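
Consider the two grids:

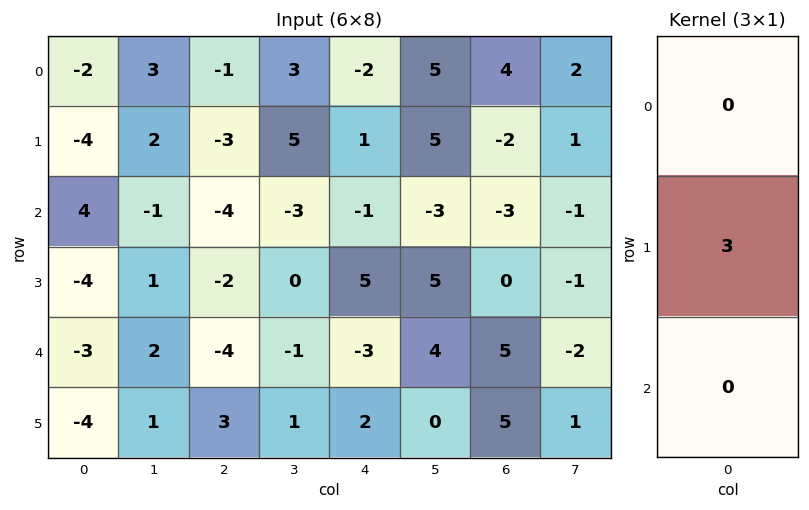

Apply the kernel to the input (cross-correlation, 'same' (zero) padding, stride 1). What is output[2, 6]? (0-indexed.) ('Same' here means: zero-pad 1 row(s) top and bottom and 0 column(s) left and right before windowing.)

The receptive field on the zero-padded input at this output position is [-2 / -3 / 0]. Elementwise product with the kernel and sum: -3·3.

-9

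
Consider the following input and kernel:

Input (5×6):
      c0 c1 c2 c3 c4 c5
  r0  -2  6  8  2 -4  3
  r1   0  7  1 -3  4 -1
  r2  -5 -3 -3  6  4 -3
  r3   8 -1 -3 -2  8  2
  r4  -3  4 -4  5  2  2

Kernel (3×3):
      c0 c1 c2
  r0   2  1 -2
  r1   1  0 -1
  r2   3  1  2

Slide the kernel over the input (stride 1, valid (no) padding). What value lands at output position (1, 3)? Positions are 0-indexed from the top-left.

The receptive field on the input at this output position is [-3 4 -1 / 6 4 -3 / -2 8 2]. Elementwise product with the kernel and sum: -3·2 + 4·1 + -1·-2 + 6·1 + -3·-1 + -2·3 + 8·1 + 2·2.

15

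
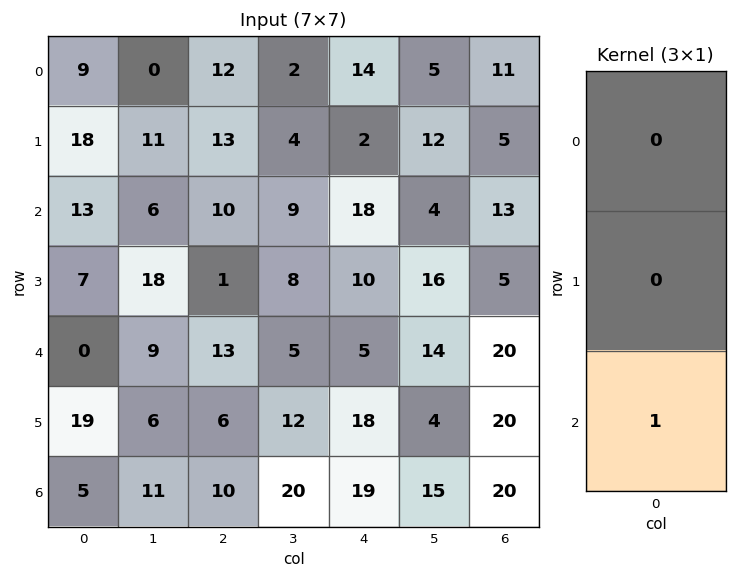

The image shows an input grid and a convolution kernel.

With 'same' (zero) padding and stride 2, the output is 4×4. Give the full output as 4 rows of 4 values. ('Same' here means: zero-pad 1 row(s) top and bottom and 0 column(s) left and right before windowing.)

18 13 2 5
7 1 10 5
19 6 18 20
0 0 0 0

Output[0,0]: The receptive field on the zero-padded input at this output position is [0 / 9 / 18]. Elementwise product with the kernel and sum: 18·1.
Output[0,1]: The receptive field on the zero-padded input at this output position is [0 / 12 / 13]. Elementwise product with the kernel and sum: 13·1.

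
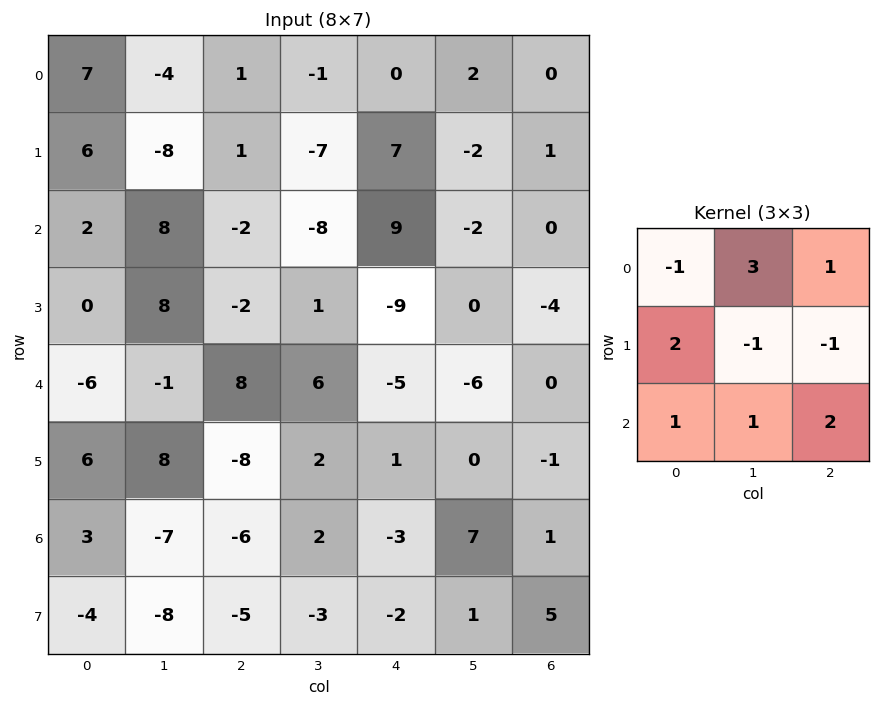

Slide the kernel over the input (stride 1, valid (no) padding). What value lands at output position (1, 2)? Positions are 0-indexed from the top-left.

-39

The receptive field on the input at this output position is [1 -7 7 / -2 -8 9 / -2 1 -9]. Elementwise product with the kernel and sum: 1·-1 + -7·3 + 7·1 + -2·2 + -8·-1 + 9·-1 + -2·1 + 1·1 + -9·2.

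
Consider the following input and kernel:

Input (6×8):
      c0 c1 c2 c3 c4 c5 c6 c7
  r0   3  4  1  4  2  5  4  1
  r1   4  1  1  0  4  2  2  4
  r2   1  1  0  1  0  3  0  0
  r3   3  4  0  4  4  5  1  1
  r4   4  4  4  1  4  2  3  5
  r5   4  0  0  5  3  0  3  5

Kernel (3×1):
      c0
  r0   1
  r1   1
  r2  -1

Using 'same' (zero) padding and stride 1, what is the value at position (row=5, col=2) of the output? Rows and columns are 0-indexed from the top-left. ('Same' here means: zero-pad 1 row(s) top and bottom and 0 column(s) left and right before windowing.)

4

The receptive field on the zero-padded input at this output position is [4 / 0 / 0]. Elementwise product with the kernel and sum: 4·1 + 0·1 + 0·-1.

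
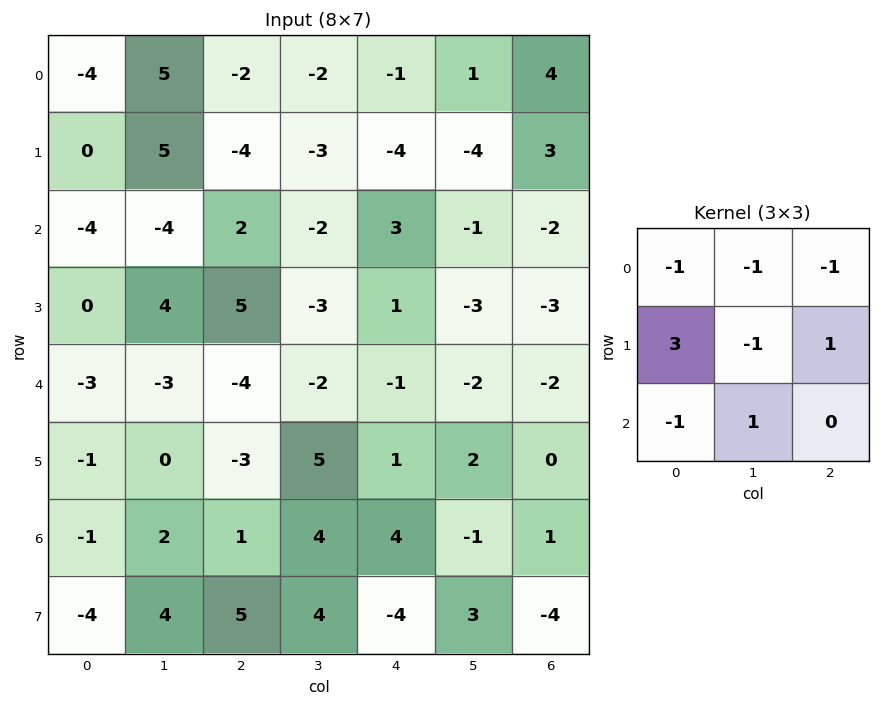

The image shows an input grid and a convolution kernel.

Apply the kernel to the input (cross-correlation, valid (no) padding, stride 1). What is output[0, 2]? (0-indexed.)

-12

The receptive field on the input at this output position is [-2 -2 -1 / -4 -3 -4 / 2 -2 3]. Elementwise product with the kernel and sum: -2·-1 + -2·-1 + -1·-1 + -4·3 + -3·-1 + -4·1 + 2·-1 + -2·1.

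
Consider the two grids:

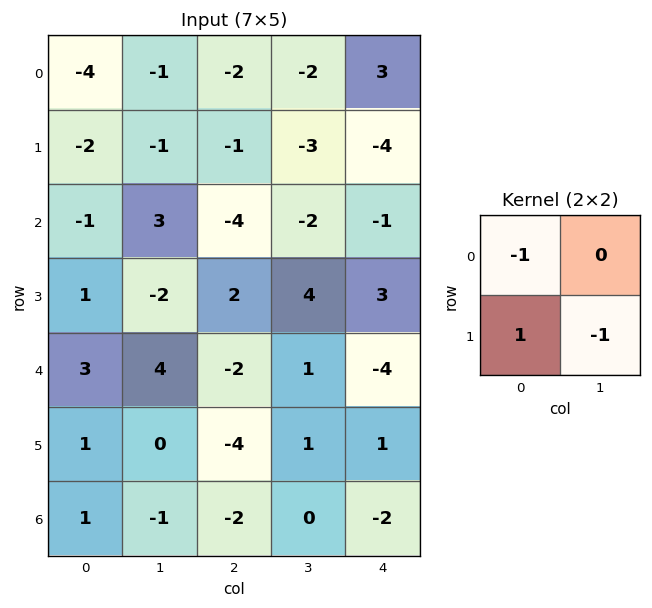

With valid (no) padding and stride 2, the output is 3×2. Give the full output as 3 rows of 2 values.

Output[0,0]: The receptive field on the input at this output position is [-4 -1 / -2 -1]. Elementwise product with the kernel and sum: -4·-1 + -2·1 + -1·-1.
Output[0,1]: The receptive field on the input at this output position is [-2 -2 / -1 -3]. Elementwise product with the kernel and sum: -2·-1 + -1·1 + -3·-1.

3 4
4 2
-2 -3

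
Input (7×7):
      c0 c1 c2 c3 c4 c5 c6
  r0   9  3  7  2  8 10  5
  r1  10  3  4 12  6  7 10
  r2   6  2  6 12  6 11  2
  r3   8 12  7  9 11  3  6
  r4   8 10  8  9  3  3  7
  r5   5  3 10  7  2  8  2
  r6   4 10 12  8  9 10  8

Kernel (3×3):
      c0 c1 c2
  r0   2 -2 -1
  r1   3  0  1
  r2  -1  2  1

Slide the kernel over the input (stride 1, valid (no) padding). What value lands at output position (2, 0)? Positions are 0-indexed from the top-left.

The receptive field on the input at this output position is [6 2 6 / 8 12 7 / 8 10 8]. Elementwise product with the kernel and sum: 6·2 + 2·-2 + 6·-1 + 8·3 + 7·1 + 8·-1 + 10·2 + 8·1.

53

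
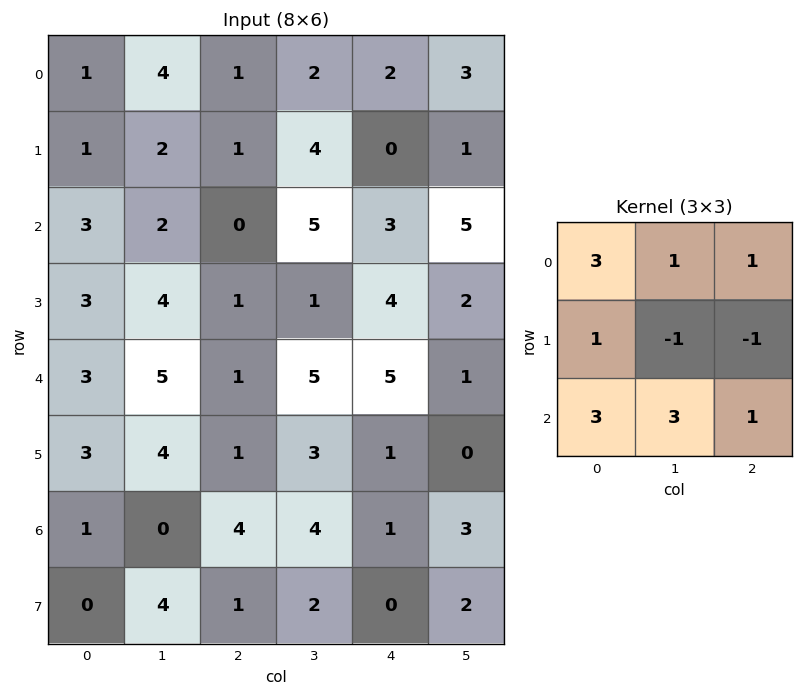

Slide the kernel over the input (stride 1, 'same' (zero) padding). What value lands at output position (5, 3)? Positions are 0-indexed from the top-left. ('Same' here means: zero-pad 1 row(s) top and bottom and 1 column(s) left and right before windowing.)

The receptive field on the zero-padded input at this output position is [1 5 5 / 1 3 1 / 4 4 1]. Elementwise product with the kernel and sum: 1·3 + 5·1 + 5·1 + 1·1 + 3·-1 + 1·-1 + 4·3 + 4·3 + 1·1.

35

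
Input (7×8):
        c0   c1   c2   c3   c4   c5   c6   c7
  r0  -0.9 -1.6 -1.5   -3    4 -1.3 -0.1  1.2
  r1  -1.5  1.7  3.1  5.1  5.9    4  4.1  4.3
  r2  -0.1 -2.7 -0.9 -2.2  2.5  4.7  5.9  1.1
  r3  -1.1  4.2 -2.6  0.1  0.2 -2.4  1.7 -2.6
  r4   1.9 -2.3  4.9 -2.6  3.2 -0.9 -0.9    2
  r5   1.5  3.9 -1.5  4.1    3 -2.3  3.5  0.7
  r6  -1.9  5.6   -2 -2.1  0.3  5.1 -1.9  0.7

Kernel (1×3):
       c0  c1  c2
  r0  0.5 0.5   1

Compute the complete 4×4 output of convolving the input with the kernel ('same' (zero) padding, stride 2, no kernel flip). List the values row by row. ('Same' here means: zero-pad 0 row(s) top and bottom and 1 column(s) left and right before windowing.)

Output[0,0]: The receptive field on the zero-padded input at this output position is [0 -0.9 -1.6]. Elementwise product with the kernel and sum: 0·0.5 + -0.9·0.5 + -1.6·1.

-2.05 -4.55 -0.8 0.5
-2.75 -4 4.85 6.4
-1.35 -1.3 -0.6 1.1
4.65 -0.3 4.2 2.3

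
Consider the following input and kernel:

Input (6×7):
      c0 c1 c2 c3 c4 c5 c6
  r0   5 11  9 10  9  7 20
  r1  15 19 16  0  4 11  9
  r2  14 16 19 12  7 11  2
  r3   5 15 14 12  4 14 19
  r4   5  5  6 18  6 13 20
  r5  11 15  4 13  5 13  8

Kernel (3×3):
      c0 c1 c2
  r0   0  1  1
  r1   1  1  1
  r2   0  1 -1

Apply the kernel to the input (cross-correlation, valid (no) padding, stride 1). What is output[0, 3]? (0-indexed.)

The receptive field on the input at this output position is [10 9 7 / 0 4 11 / 12 7 11]. Elementwise product with the kernel and sum: 9·1 + 7·1 + 0·1 + 4·1 + 11·1 + 7·1 + 11·-1.

27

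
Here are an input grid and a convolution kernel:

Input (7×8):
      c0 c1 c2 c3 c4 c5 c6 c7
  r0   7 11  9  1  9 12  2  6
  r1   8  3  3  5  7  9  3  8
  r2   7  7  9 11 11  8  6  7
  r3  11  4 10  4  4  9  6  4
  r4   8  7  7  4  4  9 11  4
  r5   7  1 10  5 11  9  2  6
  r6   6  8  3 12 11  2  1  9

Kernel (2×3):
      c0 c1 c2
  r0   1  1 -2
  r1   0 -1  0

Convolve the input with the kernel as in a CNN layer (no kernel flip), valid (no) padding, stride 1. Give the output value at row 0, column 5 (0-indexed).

-1

The receptive field on the input at this output position is [12 2 6 / 9 3 8]. Elementwise product with the kernel and sum: 12·1 + 2·1 + 6·-2 + 3·-1.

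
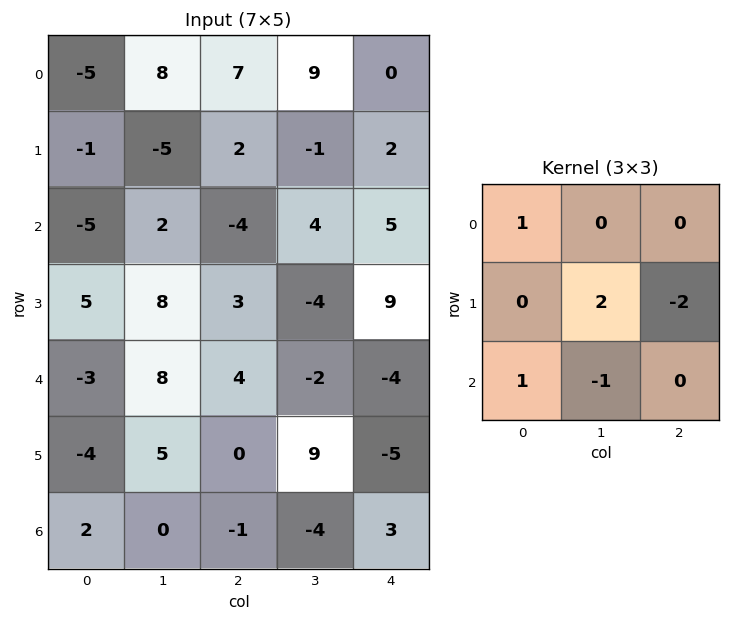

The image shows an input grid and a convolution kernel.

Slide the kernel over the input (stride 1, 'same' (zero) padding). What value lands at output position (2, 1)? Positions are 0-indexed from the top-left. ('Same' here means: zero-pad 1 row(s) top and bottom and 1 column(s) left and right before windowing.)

8

The receptive field on the zero-padded input at this output position is [-1 -5 2 / -5 2 -4 / 5 8 3]. Elementwise product with the kernel and sum: -1·1 + 2·2 + -4·-2 + 5·1 + 8·-1.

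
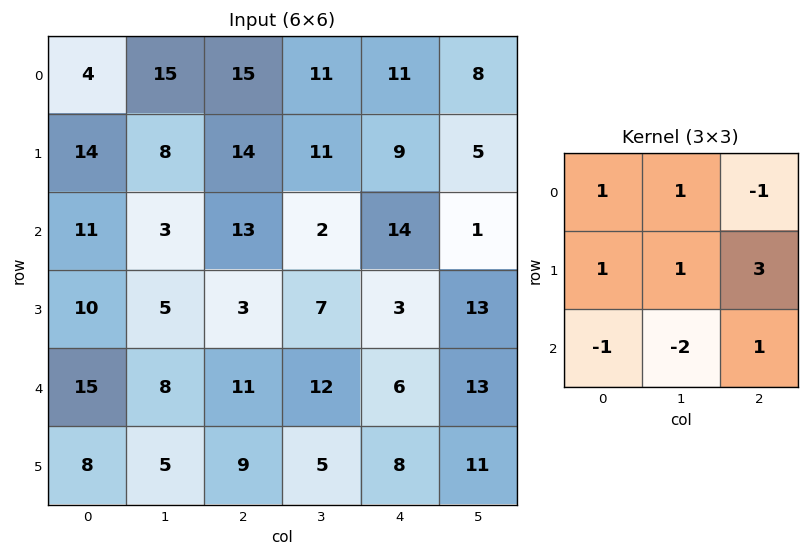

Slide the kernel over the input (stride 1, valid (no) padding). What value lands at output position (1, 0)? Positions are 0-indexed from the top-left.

The receptive field on the input at this output position is [14 8 14 / 11 3 13 / 10 5 3]. Elementwise product with the kernel and sum: 14·1 + 8·1 + 14·-1 + 11·1 + 3·1 + 13·3 + 10·-1 + 5·-2 + 3·1.

44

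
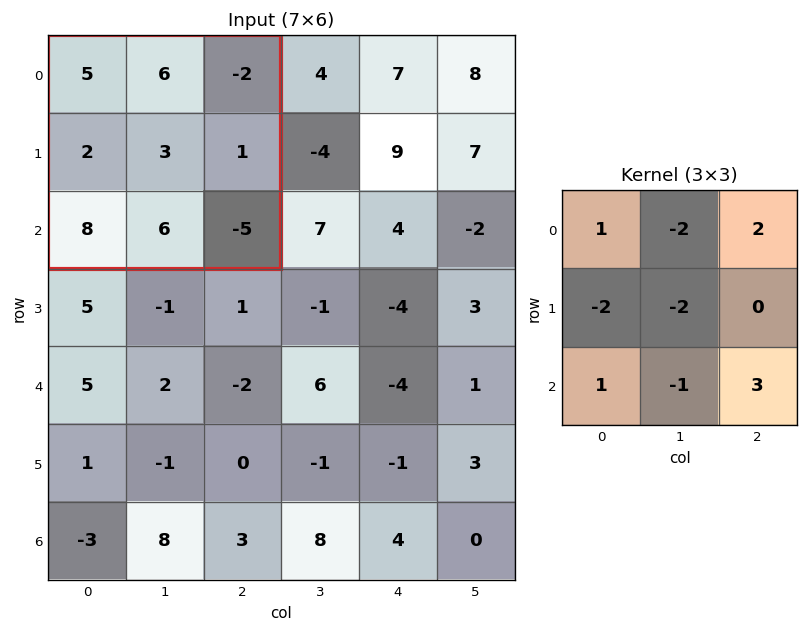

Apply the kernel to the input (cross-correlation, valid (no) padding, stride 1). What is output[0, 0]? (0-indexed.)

-34

The receptive field on the input at this output position is [5 6 -2 / 2 3 1 / 8 6 -5]. Elementwise product with the kernel and sum: 5·1 + 6·-2 + -2·2 + 2·-2 + 3·-2 + 8·1 + 6·-1 + -5·3.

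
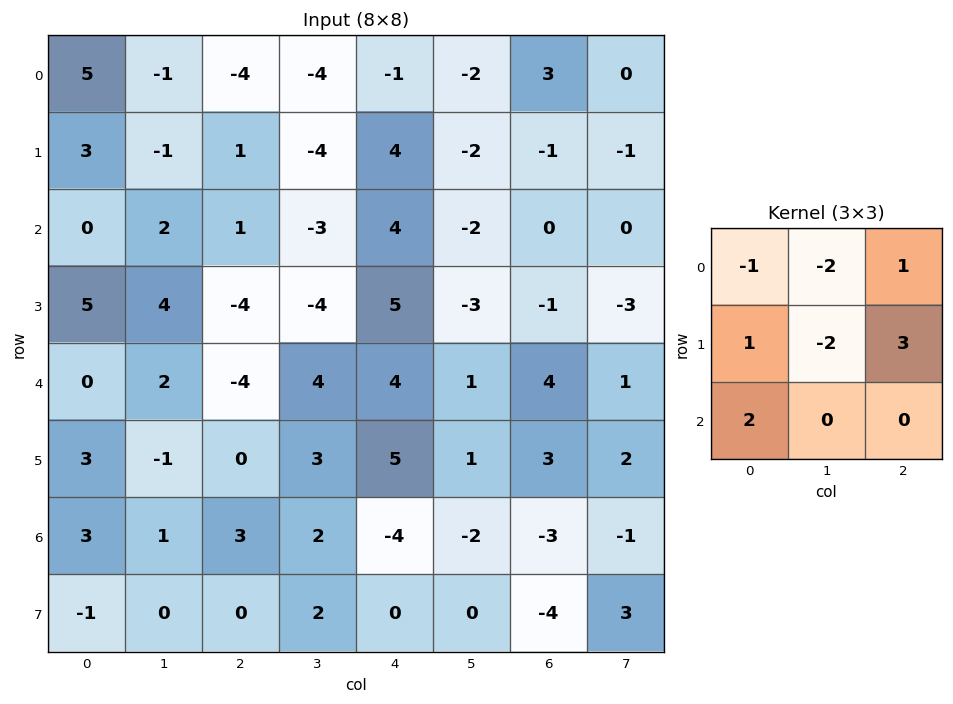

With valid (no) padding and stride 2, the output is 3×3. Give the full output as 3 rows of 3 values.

1 34 21
-18 20 16
3 15 2

Output[0,0]: The receptive field on the input at this output position is [5 -1 -4 / 3 -1 1 / 0 2 1]. Elementwise product with the kernel and sum: 5·-1 + -1·-2 + -4·1 + 3·1 + -1·-2 + 1·3 + 0·2.
Output[0,1]: The receptive field on the input at this output position is [-4 -4 -1 / 1 -4 4 / 1 -3 4]. Elementwise product with the kernel and sum: -4·-1 + -4·-2 + -1·1 + 1·1 + -4·-2 + 4·3 + 1·2.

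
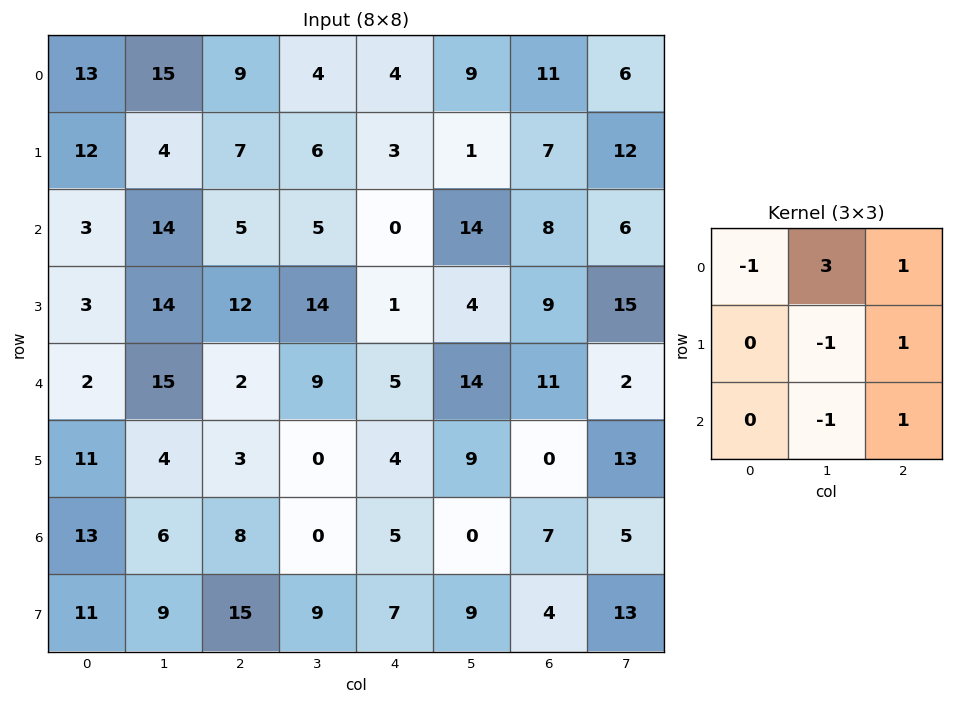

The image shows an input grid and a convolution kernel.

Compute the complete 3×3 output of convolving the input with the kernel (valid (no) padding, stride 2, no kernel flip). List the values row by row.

Output[0,0]: The receptive field on the input at this output position is [13 15 9 / 12 4 7 / 3 14 5]. Elementwise product with the kernel and sum: 13·-1 + 15·3 + 9·1 + 4·-1 + 7·1 + 14·-1 + 5·1.

35 -1 34
29 -7 52
46 39 46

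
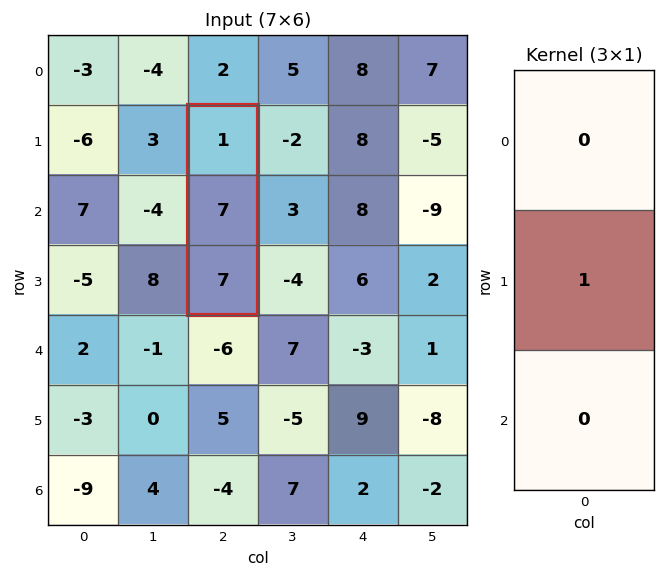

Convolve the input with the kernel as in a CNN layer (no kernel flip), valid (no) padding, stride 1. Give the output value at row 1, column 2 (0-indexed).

The receptive field on the input at this output position is [1 / 7 / 7]. Elementwise product with the kernel and sum: 7·1.

7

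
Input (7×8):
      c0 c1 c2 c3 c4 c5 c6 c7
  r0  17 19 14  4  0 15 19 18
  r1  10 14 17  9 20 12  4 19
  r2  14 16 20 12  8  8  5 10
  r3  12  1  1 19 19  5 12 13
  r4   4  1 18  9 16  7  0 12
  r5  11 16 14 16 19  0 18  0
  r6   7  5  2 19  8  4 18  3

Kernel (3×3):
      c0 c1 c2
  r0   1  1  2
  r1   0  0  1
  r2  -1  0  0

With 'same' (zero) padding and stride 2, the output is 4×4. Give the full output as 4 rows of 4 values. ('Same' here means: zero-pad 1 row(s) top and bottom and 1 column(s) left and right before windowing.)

Output[0,0]: The receptive field on the zero-padded input at this output position is [0 0 0 / 0 17 19 / 0 10 14]. Elementwise product with the kernel and sum: 0·1 + 0·1 + 0·2 + 19·1 + 0·-1.
Output[0,1]: The receptive field on the zero-padded input at this output position is [0 0 0 / 19 14 4 / 14 17 9]. Elementwise product with the kernel and sum: 0·1 + 0·1 + 0·2 + 4·1 + 14·-1.

19 -10 6 6
54 60 42 59
15 33 39 55
48 81 39 21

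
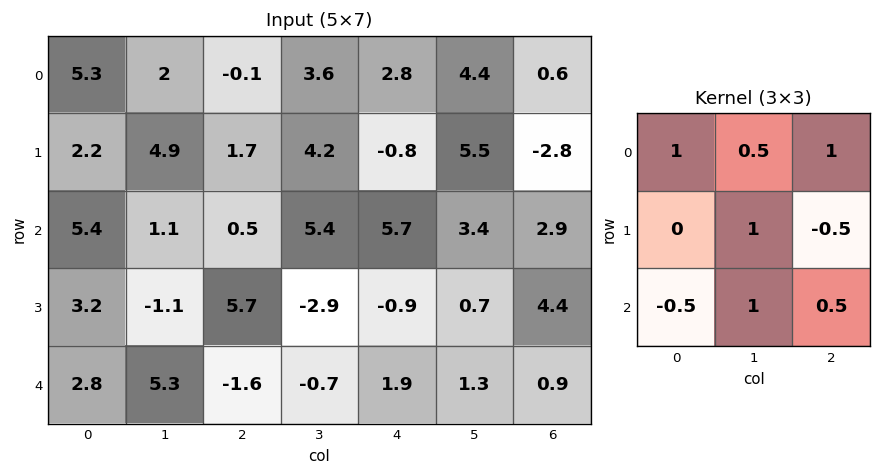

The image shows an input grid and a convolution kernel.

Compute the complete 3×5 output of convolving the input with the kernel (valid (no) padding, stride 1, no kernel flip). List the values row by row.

Output[0,0]: The receptive field on the input at this output position is [5.3 2 -0.1 / 2.2 4.9 1.7 / 5.4 1.1 0.5]. Elementwise product with the kernel and sum: 5.3·1 + 2·0.5 + -0.1·1 + 4.9·1 + 1.7·-0.5 + 5.4·-0.5 + 1.1·1 + 0.5·0.5.
Output[0,1]: The receptive field on the input at this output position is [2 -0.1 3.6 / 4.9 1.7 4.2 / 1.1 0.5 5.4]. Elementwise product with the kernel and sum: 2·1 + -0.1·0.5 + 3.6·1 + 1.7·1 + 4.2·-0.5 + 1.1·-0.5 + 0.5·1 + 5.4·0.5.

8.9 7.8 17.1 10.55 14.5
7.35 12.55 -0.65 14.2 4.45
5.6 9.3 7.5 13.3 9.6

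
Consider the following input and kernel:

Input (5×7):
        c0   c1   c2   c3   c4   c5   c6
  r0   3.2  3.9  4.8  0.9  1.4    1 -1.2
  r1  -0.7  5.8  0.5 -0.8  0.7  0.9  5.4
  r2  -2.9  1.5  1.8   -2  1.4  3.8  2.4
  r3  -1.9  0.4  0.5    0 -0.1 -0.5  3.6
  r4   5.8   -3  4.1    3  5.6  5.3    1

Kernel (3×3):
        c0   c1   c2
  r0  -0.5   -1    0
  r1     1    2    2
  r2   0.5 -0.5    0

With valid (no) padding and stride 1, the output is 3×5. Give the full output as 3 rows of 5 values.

Output[0,0]: The receptive field on the input at this output position is [3.2 3.9 4.8 / -0.7 5.8 0.5 / -2.9 1.5 1.8]. Elementwise product with the kernel and sum: 3.2·-0.5 + 3.9·-1 + -0.7·1 + 5.8·2 + 0.5·2 + -2.9·0.5 + 1.5·-0.5.

4.2 -1.7 -1.1 -1.15 10.4
-2.9 -2.35 1.4 8.15 12.75
4.25 -4.7 1.95 -2.9 1.75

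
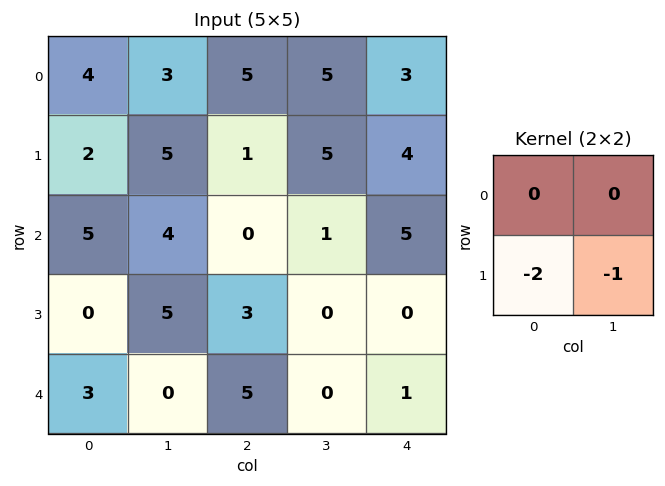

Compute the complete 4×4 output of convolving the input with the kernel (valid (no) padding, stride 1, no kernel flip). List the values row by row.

Output[0,0]: The receptive field on the input at this output position is [4 3 / 2 5]. Elementwise product with the kernel and sum: 2·-2 + 5·-1.
Output[0,1]: The receptive field on the input at this output position is [3 5 / 5 1]. Elementwise product with the kernel and sum: 5·-2 + 1·-1.

-9 -11 -7 -14
-14 -8 -1 -7
-5 -13 -6 0
-6 -5 -10 -1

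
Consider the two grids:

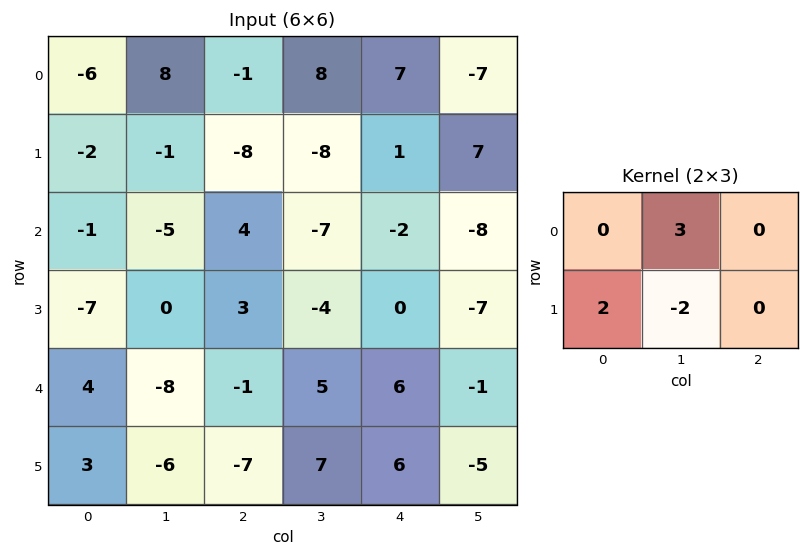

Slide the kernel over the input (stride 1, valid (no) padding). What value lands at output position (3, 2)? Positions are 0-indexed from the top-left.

-24

The receptive field on the input at this output position is [3 -4 0 / -1 5 6]. Elementwise product with the kernel and sum: -4·3 + -1·2 + 5·-2.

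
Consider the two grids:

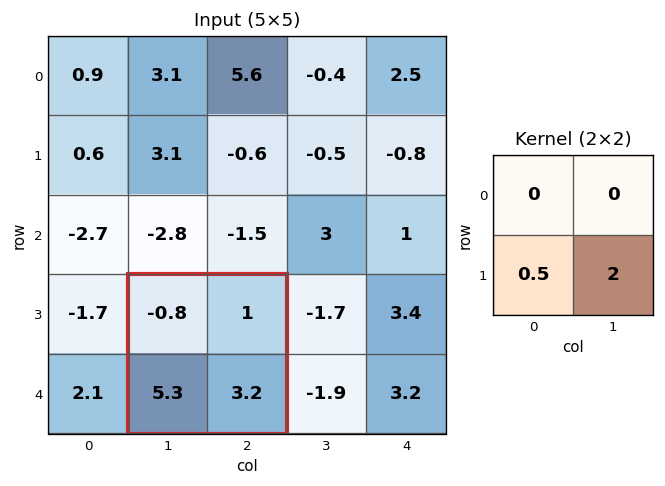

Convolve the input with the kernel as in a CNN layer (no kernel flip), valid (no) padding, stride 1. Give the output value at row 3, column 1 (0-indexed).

The receptive field on the input at this output position is [-0.8 1 / 5.3 3.2]. Elementwise product with the kernel and sum: 5.3·0.5 + 3.2·2.

9.05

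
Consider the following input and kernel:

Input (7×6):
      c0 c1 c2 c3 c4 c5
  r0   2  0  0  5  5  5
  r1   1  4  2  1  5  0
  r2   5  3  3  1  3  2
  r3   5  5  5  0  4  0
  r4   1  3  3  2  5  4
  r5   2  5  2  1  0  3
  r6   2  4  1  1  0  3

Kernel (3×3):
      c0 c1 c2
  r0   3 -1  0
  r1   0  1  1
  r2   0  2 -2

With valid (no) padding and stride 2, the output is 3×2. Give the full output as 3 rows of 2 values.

12 -3
22 6
13 10

Output[0,0]: The receptive field on the input at this output position is [2 0 0 / 1 4 2 / 5 3 3]. Elementwise product with the kernel and sum: 2·3 + 0·-1 + 4·1 + 2·1 + 3·2 + 3·-2.
Output[0,1]: The receptive field on the input at this output position is [0 5 5 / 2 1 5 / 3 1 3]. Elementwise product with the kernel and sum: 0·3 + 5·-1 + 1·1 + 5·1 + 1·2 + 3·-2.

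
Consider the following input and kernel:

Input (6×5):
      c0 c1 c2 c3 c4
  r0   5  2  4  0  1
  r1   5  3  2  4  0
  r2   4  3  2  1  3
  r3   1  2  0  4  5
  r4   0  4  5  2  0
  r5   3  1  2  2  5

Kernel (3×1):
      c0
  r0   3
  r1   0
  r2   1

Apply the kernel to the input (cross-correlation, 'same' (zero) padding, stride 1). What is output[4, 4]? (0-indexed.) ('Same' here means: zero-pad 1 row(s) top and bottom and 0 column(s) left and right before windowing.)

The receptive field on the zero-padded input at this output position is [5 / 0 / 5]. Elementwise product with the kernel and sum: 5·3 + 5·1.

20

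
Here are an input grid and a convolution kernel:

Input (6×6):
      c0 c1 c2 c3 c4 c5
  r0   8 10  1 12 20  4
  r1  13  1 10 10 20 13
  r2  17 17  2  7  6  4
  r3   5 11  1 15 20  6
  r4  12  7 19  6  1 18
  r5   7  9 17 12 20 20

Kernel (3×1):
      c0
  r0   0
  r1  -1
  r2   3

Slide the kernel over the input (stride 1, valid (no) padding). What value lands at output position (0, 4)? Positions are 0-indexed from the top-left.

-2

The receptive field on the input at this output position is [20 / 20 / 6]. Elementwise product with the kernel and sum: 20·-1 + 6·3.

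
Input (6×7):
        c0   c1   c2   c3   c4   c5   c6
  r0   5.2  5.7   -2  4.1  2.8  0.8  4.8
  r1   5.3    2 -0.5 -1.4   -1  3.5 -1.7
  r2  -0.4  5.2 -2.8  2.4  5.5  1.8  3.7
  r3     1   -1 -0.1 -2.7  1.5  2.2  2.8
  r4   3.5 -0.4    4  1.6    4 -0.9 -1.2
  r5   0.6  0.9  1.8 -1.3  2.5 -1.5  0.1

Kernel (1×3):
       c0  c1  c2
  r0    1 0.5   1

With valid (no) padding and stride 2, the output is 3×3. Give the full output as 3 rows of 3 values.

Output[0,0]: The receptive field on the input at this output position is [5.2 5.7 -2]. Elementwise product with the kernel and sum: 5.2·1 + 5.7·0.5 + -2·1.
Output[0,1]: The receptive field on the input at this output position is [-2 4.1 2.8]. Elementwise product with the kernel and sum: -2·1 + 4.1·0.5 + 2.8·1.

6.05 2.85 8
-0.6 3.9 10.1
7.3 8.8 2.35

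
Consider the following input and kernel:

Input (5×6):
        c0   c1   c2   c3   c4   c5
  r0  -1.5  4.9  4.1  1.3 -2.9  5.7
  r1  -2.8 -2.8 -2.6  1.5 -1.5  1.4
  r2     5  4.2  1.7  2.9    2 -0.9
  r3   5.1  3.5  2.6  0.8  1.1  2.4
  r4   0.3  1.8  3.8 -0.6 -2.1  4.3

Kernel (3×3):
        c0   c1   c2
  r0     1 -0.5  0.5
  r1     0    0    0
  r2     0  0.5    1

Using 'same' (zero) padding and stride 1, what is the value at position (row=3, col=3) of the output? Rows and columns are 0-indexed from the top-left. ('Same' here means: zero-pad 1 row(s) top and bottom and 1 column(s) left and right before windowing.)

The receptive field on the zero-padded input at this output position is [1.7 2.9 2 / 2.6 0.8 1.1 / 3.8 -0.6 -2.1]. Elementwise product with the kernel and sum: 1.7·1 + 2.9·-0.5 + 2·0.5 + -0.6·0.5 + -2.1·1.

-1.15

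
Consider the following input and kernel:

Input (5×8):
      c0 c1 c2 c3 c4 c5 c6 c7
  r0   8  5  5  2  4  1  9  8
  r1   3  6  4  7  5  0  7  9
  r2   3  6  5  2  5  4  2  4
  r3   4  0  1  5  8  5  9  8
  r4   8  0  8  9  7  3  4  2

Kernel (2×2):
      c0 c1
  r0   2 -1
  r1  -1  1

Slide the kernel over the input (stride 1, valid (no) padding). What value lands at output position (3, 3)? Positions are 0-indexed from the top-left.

0

The receptive field on the input at this output position is [5 8 / 9 7]. Elementwise product with the kernel and sum: 5·2 + 8·-1 + 9·-1 + 7·1.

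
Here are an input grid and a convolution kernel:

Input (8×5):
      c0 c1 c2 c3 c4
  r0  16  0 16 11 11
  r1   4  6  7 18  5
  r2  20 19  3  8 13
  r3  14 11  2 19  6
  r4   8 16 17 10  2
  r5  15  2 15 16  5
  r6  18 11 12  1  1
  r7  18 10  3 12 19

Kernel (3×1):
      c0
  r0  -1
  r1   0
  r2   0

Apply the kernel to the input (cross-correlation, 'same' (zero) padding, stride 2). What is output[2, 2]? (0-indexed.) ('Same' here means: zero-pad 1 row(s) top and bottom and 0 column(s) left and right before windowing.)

The receptive field on the zero-padded input at this output position is [6 / 2 / 5]. Elementwise product with the kernel and sum: 6·-1.

-6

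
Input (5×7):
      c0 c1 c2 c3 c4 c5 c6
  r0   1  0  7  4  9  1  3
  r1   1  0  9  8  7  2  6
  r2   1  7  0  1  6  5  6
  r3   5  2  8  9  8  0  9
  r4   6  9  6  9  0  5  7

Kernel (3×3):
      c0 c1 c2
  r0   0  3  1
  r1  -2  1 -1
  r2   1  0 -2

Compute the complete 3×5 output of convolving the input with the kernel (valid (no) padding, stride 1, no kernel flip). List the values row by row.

Output[0,0]: The receptive field on the input at this output position is [1 0 7 / 1 0 9 / 1 7 0]. Elementwise product with the kernel and sum: 0·3 + 7·1 + 1·-2 + 0·1 + 9·-1 + 1·1 + 0·-2.

-3 31 -8 8 -18
3 4 18 31 -11
-1 -13 0 12 -18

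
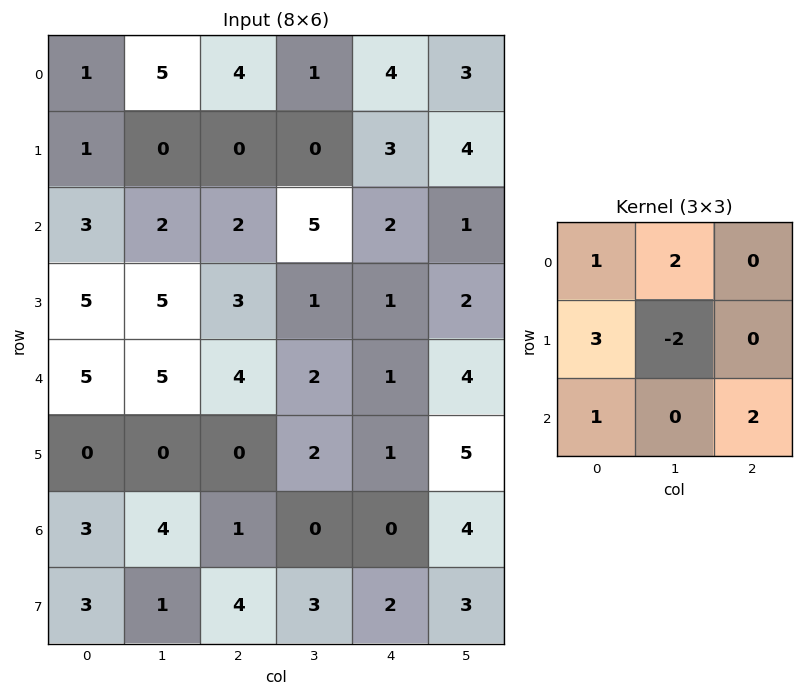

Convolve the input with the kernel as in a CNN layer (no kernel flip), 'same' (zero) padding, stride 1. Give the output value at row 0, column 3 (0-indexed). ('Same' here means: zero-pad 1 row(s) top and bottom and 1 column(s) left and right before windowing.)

16

The receptive field on the zero-padded input at this output position is [0 0 0 / 4 1 4 / 0 0 3]. Elementwise product with the kernel and sum: 0·1 + 0·2 + 4·3 + 1·-2 + 0·1 + 3·2.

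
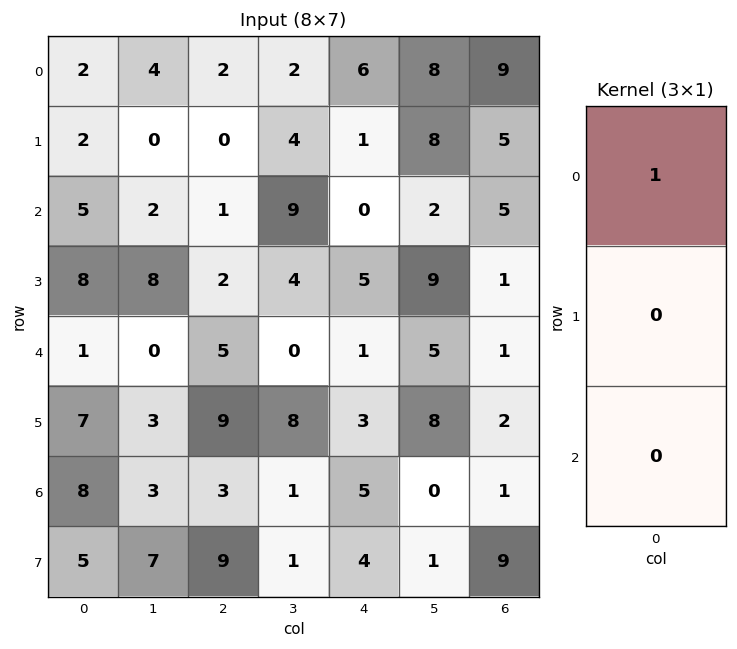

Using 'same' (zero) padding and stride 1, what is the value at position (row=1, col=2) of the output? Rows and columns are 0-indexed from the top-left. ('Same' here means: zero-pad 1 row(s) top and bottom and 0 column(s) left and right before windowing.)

The receptive field on the zero-padded input at this output position is [2 / 0 / 1]. Elementwise product with the kernel and sum: 2·1.

2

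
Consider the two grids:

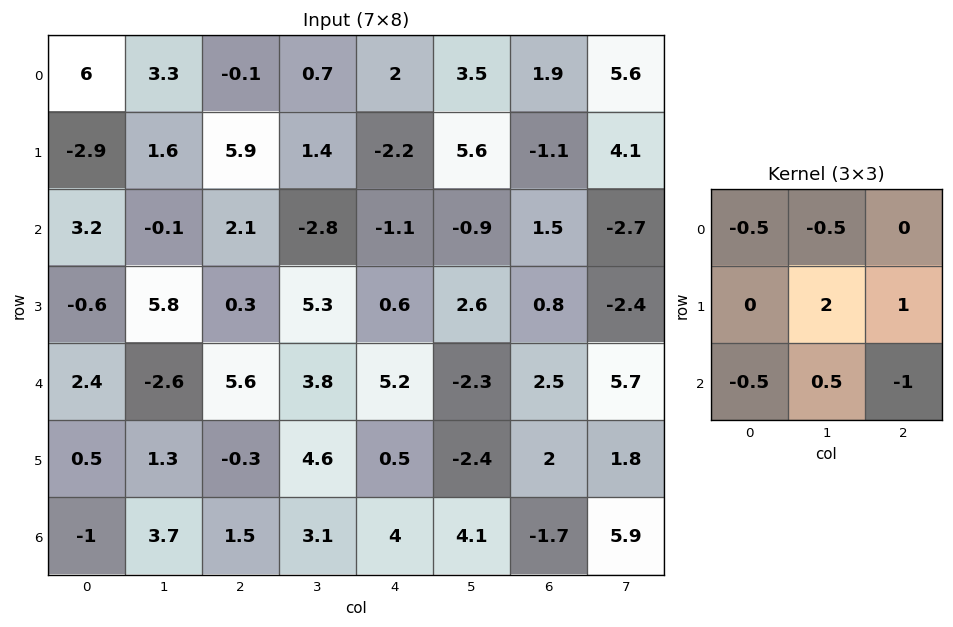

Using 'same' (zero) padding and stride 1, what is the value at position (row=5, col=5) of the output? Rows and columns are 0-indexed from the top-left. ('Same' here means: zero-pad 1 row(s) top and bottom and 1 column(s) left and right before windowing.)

The receptive field on the zero-padded input at this output position is [5.2 -2.3 2.5 / 0.5 -2.4 2 / 4 4.1 -1.7]. Elementwise product with the kernel and sum: 5.2·-0.5 + -2.3·-0.5 + -2.4·2 + 2·1 + 4·-0.5 + 4.1·0.5 + -1.7·-1.

-2.5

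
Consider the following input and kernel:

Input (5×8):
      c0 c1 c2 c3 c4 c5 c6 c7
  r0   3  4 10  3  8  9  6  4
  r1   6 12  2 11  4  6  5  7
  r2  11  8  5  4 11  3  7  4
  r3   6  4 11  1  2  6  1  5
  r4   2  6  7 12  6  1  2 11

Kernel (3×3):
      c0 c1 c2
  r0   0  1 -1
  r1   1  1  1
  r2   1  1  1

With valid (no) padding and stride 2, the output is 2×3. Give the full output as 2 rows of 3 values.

Output[0,0]: The receptive field on the input at this output position is [3 4 10 / 6 12 2 / 11 8 5]. Elementwise product with the kernel and sum: 4·1 + 10·-1 + 6·1 + 12·1 + 2·1 + 11·1 + 8·1 + 5·1.
Output[0,1]: The receptive field on the input at this output position is [10 3 8 / 2 11 4 / 5 4 11]. Elementwise product with the kernel and sum: 3·1 + 8·-1 + 2·1 + 11·1 + 4·1 + 5·1 + 4·1 + 11·1.

38 32 39
39 32 14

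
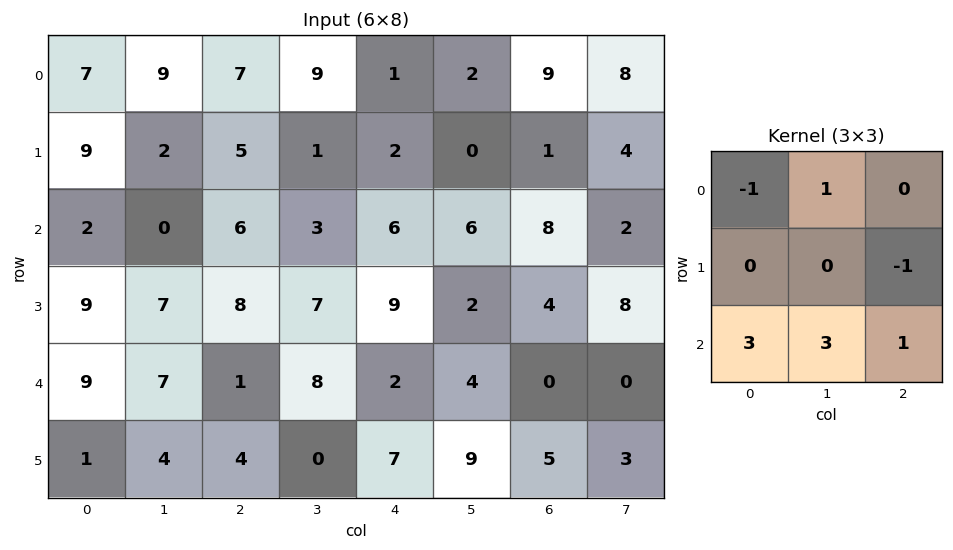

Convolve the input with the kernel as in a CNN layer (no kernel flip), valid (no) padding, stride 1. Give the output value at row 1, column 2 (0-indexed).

The receptive field on the input at this output position is [5 1 2 / 6 3 6 / 8 7 9]. Elementwise product with the kernel and sum: 5·-1 + 1·1 + 6·-1 + 8·3 + 7·3 + 9·1.

44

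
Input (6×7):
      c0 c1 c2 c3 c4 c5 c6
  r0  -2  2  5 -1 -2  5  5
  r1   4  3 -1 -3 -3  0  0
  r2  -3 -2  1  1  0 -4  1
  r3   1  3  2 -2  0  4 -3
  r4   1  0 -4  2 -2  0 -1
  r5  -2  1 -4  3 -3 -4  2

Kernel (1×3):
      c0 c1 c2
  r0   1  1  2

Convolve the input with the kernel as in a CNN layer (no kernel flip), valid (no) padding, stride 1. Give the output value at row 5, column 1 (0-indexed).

The receptive field on the input at this output position is [1 -4 3]. Elementwise product with the kernel and sum: 1·1 + -4·1 + 3·2.

3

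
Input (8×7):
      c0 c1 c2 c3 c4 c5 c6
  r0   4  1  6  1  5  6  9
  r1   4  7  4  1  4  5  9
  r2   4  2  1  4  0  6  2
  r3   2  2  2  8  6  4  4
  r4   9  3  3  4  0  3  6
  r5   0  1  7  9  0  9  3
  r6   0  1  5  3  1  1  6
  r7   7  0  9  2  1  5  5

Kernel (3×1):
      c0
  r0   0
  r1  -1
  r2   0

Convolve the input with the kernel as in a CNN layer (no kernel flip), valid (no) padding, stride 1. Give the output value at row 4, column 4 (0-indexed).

0

The receptive field on the input at this output position is [0 / 0 / 1]. Elementwise product with the kernel and sum: 0·-1.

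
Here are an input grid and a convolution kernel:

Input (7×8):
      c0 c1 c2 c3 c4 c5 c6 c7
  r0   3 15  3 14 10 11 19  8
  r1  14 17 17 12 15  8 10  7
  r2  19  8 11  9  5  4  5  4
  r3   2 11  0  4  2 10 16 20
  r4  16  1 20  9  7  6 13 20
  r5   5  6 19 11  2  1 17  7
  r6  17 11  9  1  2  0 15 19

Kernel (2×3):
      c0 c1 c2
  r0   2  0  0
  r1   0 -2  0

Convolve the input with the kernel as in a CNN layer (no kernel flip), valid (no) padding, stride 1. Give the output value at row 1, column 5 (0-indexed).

The receptive field on the input at this output position is [8 10 7 / 4 5 4]. Elementwise product with the kernel and sum: 8·2 + 5·-2.

6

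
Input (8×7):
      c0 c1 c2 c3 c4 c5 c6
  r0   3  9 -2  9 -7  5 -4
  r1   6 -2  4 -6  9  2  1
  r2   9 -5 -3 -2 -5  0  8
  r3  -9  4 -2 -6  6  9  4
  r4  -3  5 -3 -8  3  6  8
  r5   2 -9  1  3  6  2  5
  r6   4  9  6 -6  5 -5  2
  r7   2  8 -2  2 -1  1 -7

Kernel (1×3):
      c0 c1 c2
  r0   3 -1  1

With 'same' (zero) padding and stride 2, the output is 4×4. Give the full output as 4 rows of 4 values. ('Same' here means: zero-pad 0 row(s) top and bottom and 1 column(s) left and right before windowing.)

6 38 39 19
-14 -14 -1 -8
8 10 -21 10
5 15 -28 -17

Output[0,0]: The receptive field on the zero-padded input at this output position is [0 3 9]. Elementwise product with the kernel and sum: 0·3 + 3·-1 + 9·1.
Output[0,1]: The receptive field on the zero-padded input at this output position is [9 -2 9]. Elementwise product with the kernel and sum: 9·3 + -2·-1 + 9·1.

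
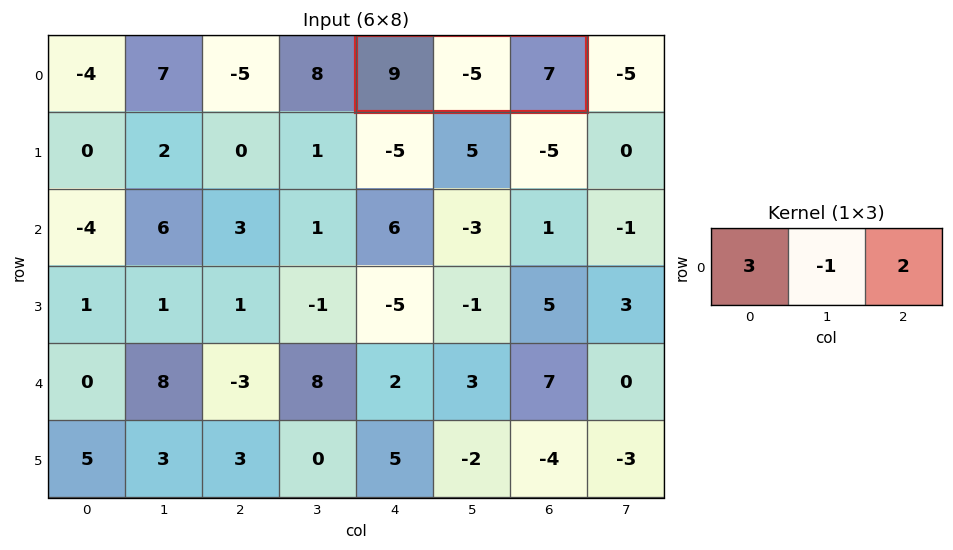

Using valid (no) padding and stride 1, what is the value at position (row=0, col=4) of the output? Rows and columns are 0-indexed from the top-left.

The receptive field on the input at this output position is [9 -5 7]. Elementwise product with the kernel and sum: 9·3 + -5·-1 + 7·2.

46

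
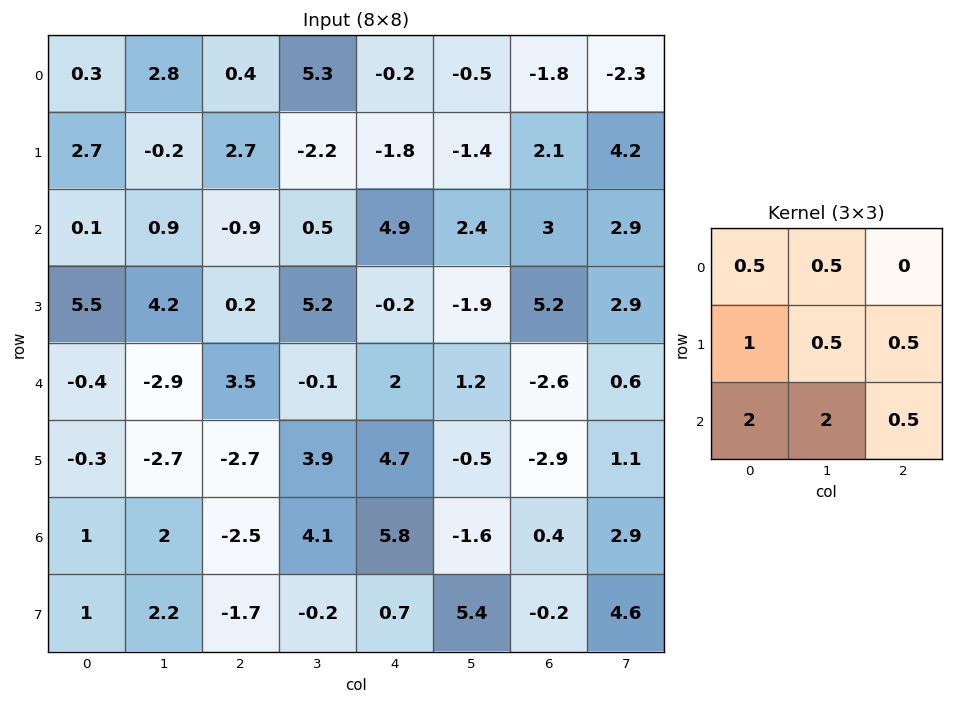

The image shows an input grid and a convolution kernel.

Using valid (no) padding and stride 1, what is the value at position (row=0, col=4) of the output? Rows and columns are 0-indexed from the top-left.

14.3

The receptive field on the input at this output position is [-0.2 -0.5 -1.8 / -1.8 -1.4 2.1 / 4.9 2.4 3]. Elementwise product with the kernel and sum: -0.2·0.5 + -0.5·0.5 + -1.8·1 + -1.4·0.5 + 2.1·0.5 + 4.9·2 + 2.4·2 + 3·0.5.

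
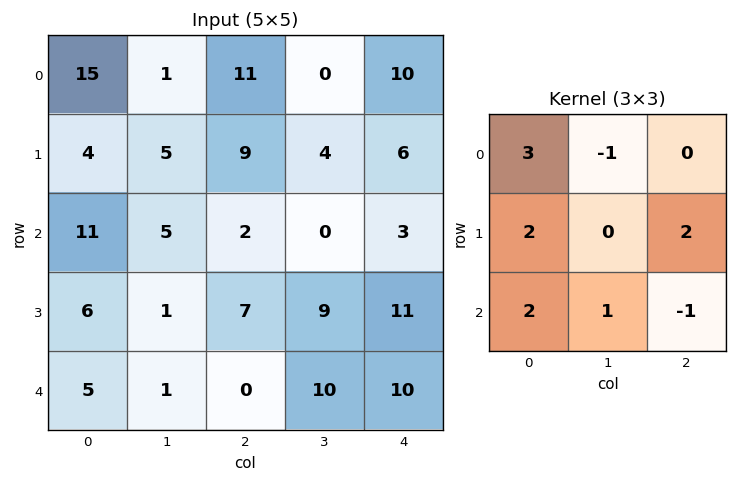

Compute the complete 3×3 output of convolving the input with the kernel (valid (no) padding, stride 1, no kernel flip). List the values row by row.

Output[0,0]: The receptive field on the input at this output position is [15 1 11 / 4 5 9 / 11 5 2]. Elementwise product with the kernel and sum: 15·3 + 1·-1 + 4·2 + 9·2 + 11·2 + 5·1 + 2·-1.
Output[0,1]: The receptive field on the input at this output position is [1 11 0 / 5 9 4 / 5 2 0]. Elementwise product with the kernel and sum: 1·3 + 11·-1 + 5·2 + 4·2 + 5·2 + 2·1 + 0·-1.

95 22 64
39 16 45
65 25 42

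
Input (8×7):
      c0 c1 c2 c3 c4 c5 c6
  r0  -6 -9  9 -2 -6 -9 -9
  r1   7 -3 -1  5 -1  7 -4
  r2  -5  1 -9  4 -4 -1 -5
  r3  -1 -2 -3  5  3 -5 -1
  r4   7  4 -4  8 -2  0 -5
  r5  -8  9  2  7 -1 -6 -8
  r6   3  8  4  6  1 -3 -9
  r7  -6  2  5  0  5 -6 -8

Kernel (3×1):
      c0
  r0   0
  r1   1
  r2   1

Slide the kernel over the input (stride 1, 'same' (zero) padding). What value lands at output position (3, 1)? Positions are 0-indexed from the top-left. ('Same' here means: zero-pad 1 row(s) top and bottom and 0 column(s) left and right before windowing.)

The receptive field on the zero-padded input at this output position is [1 / -2 / 4]. Elementwise product with the kernel and sum: -2·1 + 4·1.

2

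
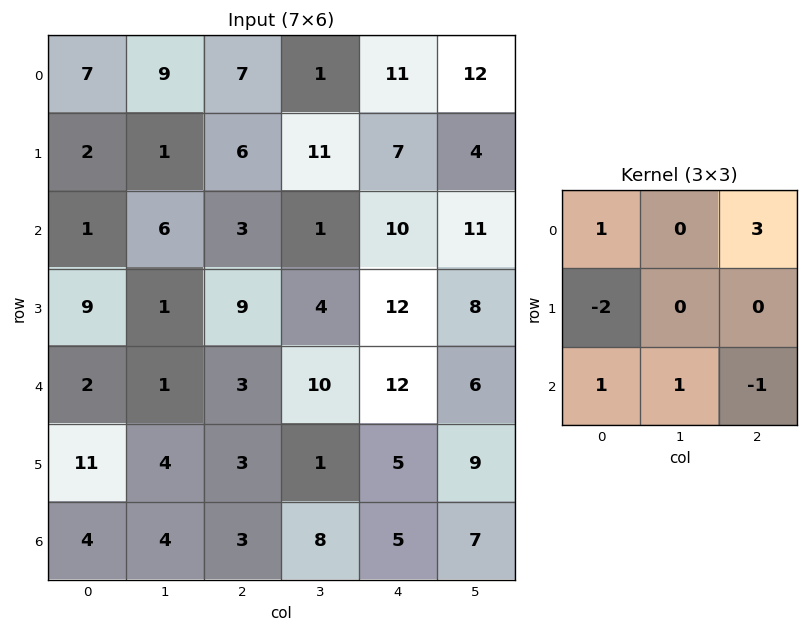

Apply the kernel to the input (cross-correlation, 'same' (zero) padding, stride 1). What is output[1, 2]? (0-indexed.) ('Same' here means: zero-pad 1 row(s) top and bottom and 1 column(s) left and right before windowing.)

18

The receptive field on the zero-padded input at this output position is [9 7 1 / 1 6 11 / 6 3 1]. Elementwise product with the kernel and sum: 9·1 + 1·3 + 1·-2 + 6·1 + 3·1 + 1·-1.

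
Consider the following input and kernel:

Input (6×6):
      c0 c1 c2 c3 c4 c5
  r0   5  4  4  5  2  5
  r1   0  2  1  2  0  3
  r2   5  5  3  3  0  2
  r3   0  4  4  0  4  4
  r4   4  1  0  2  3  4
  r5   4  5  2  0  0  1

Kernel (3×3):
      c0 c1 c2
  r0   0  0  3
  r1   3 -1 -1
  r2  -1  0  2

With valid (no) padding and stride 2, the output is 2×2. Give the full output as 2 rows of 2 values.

10 4
-3 14

Output[0,0]: The receptive field on the input at this output position is [5 4 4 / 0 2 1 / 5 5 3]. Elementwise product with the kernel and sum: 4·3 + 0·3 + 2·-1 + 1·-1 + 5·-1 + 3·2.
Output[0,1]: The receptive field on the input at this output position is [4 5 2 / 1 2 0 / 3 3 0]. Elementwise product with the kernel and sum: 2·3 + 1·3 + 2·-1 + 0·-1 + 3·-1 + 0·2.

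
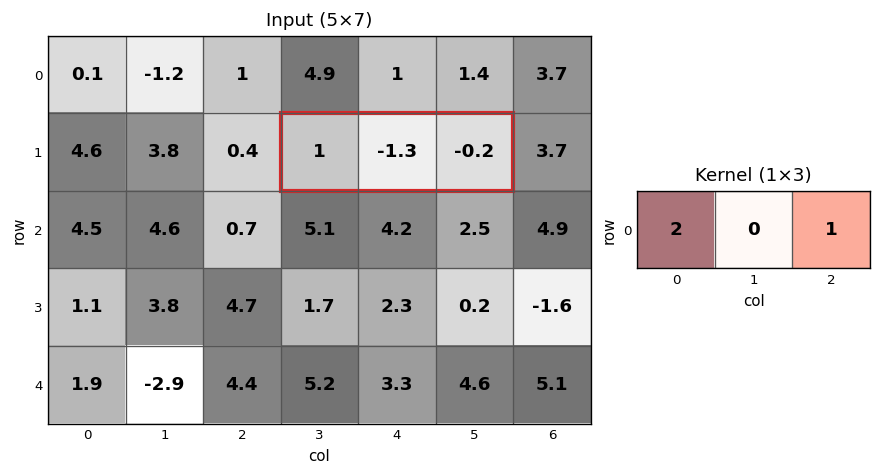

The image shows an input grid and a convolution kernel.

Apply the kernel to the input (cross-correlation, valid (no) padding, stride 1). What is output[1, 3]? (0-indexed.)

The receptive field on the input at this output position is [1 -1.3 -0.2]. Elementwise product with the kernel and sum: 1·2 + -0.2·1.

1.8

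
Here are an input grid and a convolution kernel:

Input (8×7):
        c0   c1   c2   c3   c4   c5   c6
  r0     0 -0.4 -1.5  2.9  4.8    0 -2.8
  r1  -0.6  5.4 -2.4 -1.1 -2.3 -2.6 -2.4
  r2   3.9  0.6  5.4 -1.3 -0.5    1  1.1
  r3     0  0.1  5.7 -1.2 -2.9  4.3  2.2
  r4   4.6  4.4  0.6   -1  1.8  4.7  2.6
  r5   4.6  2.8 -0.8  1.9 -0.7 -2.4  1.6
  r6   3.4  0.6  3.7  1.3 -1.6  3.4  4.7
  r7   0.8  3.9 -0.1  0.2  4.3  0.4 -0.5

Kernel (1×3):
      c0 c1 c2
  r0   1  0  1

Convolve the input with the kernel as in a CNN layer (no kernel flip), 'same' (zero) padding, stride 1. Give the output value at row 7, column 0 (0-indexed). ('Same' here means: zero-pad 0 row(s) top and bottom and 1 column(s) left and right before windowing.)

3.9

The receptive field on the zero-padded input at this output position is [0 0.8 3.9]. Elementwise product with the kernel and sum: 0·1 + 3.9·1.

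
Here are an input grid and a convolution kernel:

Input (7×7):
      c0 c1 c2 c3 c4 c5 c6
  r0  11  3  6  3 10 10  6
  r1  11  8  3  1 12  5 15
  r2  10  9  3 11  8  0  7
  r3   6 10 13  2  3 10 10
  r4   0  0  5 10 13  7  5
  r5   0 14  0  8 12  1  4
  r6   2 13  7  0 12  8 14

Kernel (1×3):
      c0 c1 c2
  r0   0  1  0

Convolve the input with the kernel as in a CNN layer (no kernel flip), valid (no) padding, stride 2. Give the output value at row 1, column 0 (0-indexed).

9

The receptive field on the input at this output position is [10 9 3]. Elementwise product with the kernel and sum: 9·1.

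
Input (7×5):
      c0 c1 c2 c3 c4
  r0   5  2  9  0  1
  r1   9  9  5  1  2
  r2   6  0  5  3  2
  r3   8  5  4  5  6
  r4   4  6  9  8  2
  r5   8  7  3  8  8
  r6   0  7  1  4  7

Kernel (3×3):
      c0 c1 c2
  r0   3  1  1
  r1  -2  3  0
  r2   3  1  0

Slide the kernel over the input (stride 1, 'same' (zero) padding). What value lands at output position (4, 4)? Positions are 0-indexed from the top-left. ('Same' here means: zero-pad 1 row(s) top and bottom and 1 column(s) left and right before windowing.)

The receptive field on the zero-padded input at this output position is [5 6 0 / 8 2 0 / 8 8 0]. Elementwise product with the kernel and sum: 5·3 + 6·1 + 0·1 + 8·-2 + 2·3 + 8·3 + 8·1.

43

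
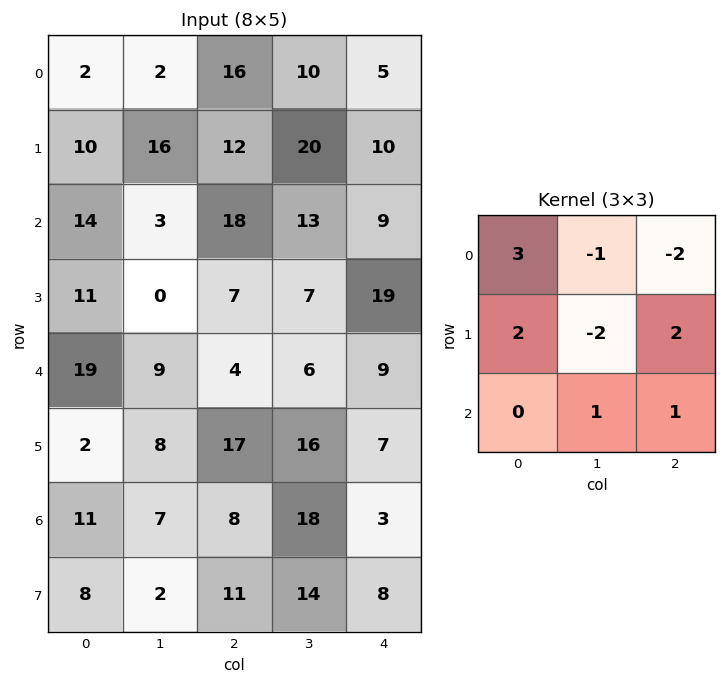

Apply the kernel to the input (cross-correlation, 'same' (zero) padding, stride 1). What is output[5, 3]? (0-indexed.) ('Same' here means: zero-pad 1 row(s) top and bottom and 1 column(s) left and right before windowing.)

The receptive field on the zero-padded input at this output position is [4 6 9 / 17 16 7 / 8 18 3]. Elementwise product with the kernel and sum: 4·3 + 6·-1 + 9·-2 + 17·2 + 16·-2 + 7·2 + 18·1 + 3·1.

25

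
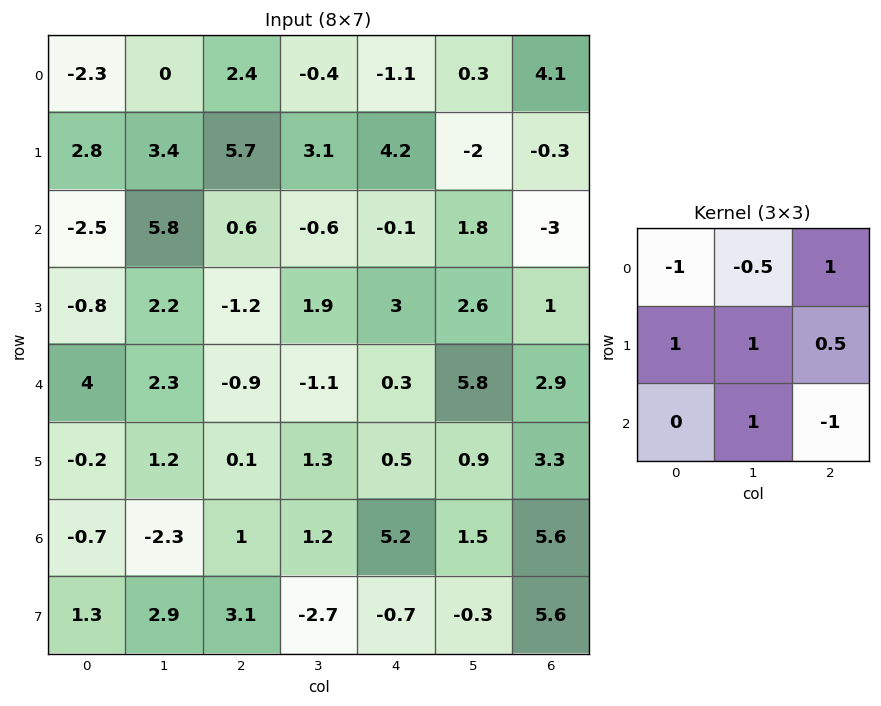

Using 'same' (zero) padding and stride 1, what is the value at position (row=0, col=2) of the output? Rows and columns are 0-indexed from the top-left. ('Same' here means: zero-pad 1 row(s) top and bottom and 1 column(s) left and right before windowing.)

4.8

The receptive field on the zero-padded input at this output position is [0 0 0 / 0 2.4 -0.4 / 3.4 5.7 3.1]. Elementwise product with the kernel and sum: 0·-1 + 0·-0.5 + 0·1 + 0·1 + 2.4·1 + -0.4·0.5 + 5.7·1 + 3.1·-1.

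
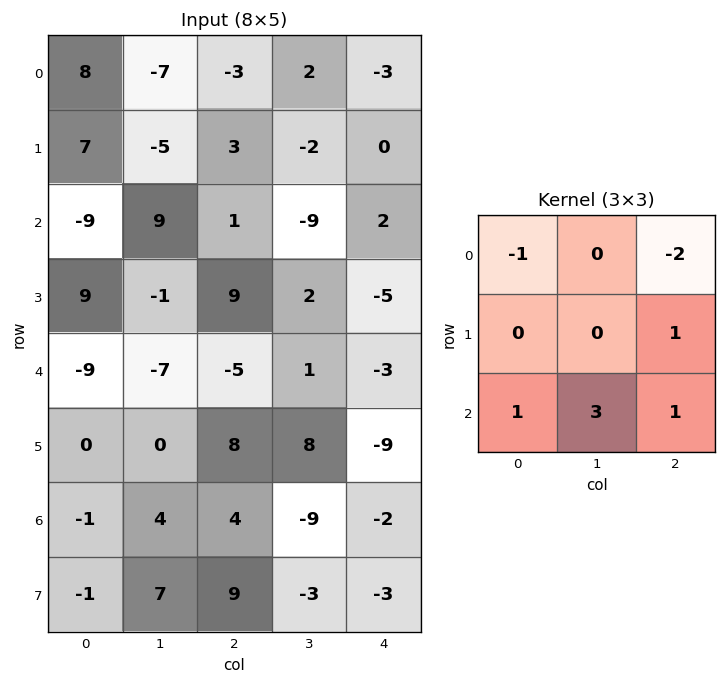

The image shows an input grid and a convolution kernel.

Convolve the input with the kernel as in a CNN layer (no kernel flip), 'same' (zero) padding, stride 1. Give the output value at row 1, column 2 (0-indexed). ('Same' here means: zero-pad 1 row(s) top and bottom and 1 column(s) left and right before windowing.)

4

The receptive field on the zero-padded input at this output position is [-7 -3 2 / -5 3 -2 / 9 1 -9]. Elementwise product with the kernel and sum: -7·-1 + 2·-2 + -2·1 + 9·1 + 1·3 + -9·1.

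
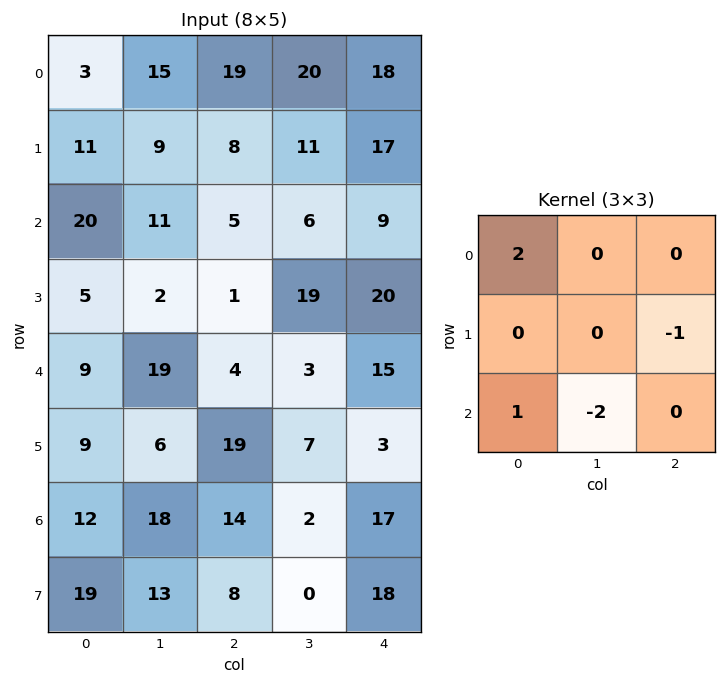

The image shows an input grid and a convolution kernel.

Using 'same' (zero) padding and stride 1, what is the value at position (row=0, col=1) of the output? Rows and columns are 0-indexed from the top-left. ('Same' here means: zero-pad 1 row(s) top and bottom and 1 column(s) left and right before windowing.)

-26

The receptive field on the zero-padded input at this output position is [0 0 0 / 3 15 19 / 11 9 8]. Elementwise product with the kernel and sum: 0·2 + 19·-1 + 11·1 + 9·-2.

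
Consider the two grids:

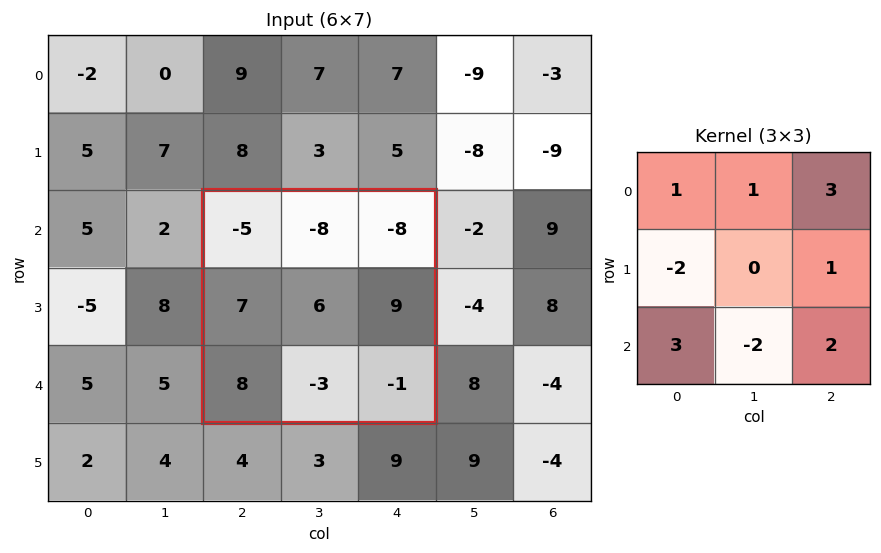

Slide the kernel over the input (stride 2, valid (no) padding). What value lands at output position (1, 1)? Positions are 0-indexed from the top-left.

The receptive field on the input at this output position is [-5 -8 -8 / 7 6 9 / 8 -3 -1]. Elementwise product with the kernel and sum: -5·1 + -8·1 + -8·3 + 7·-2 + 9·1 + 8·3 + -3·-2 + -1·2.

-14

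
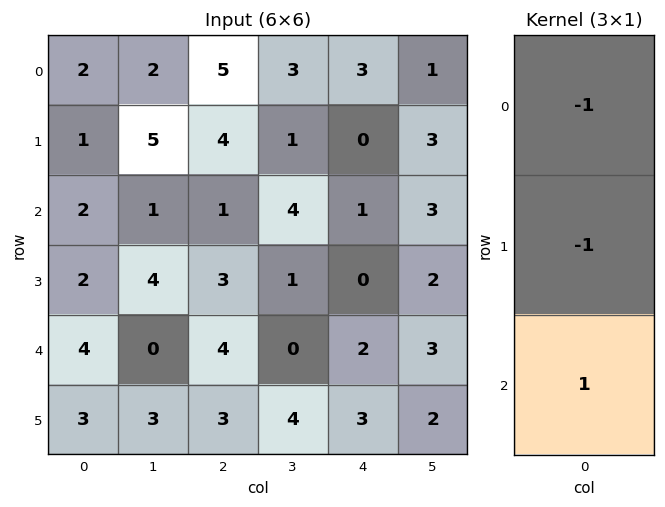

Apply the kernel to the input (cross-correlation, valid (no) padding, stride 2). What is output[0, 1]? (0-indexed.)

The receptive field on the input at this output position is [5 / 4 / 1]. Elementwise product with the kernel and sum: 5·-1 + 4·-1 + 1·1.

-8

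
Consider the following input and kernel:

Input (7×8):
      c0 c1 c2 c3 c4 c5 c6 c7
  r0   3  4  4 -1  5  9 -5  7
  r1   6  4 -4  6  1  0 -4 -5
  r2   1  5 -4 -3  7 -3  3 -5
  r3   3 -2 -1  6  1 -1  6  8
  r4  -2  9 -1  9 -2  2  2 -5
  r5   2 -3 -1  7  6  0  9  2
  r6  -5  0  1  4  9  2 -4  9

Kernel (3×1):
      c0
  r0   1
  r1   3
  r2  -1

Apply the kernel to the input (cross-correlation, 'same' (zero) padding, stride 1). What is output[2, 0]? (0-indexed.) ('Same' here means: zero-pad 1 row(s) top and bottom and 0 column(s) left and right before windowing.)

6

The receptive field on the zero-padded input at this output position is [6 / 1 / 3]. Elementwise product with the kernel and sum: 6·1 + 1·3 + 3·-1.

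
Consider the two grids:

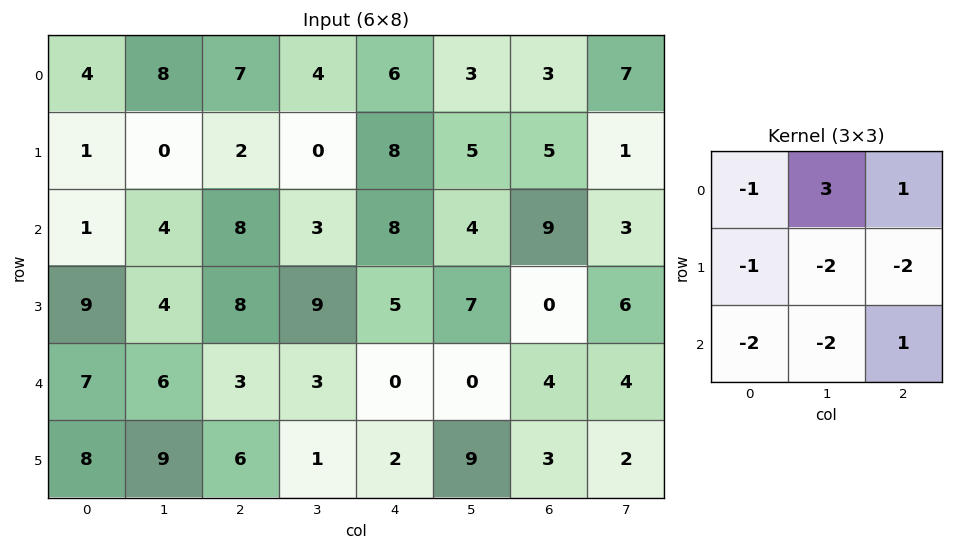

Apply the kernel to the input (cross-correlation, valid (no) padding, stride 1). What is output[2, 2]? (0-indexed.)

-39

The receptive field on the input at this output position is [8 3 8 / 8 9 5 / 3 3 0]. Elementwise product with the kernel and sum: 8·-1 + 3·3 + 8·1 + 8·-1 + 9·-2 + 5·-2 + 3·-2 + 3·-2 + 0·1.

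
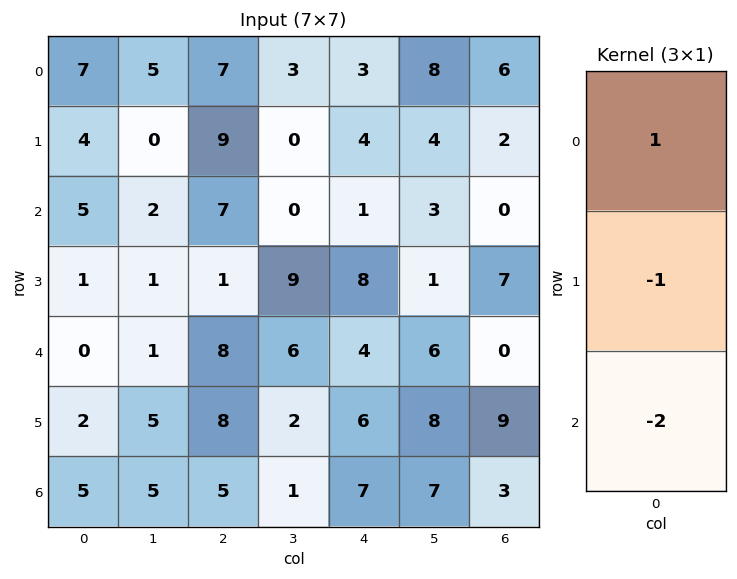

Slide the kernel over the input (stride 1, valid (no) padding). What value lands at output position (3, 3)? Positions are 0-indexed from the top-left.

-1

The receptive field on the input at this output position is [9 / 6 / 2]. Elementwise product with the kernel and sum: 9·1 + 6·-1 + 2·-2.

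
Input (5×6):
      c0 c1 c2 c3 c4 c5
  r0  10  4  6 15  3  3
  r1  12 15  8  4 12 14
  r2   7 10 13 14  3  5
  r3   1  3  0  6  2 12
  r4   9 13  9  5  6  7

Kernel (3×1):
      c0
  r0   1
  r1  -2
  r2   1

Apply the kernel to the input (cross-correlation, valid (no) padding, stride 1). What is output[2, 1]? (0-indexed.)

The receptive field on the input at this output position is [10 / 3 / 13]. Elementwise product with the kernel and sum: 10·1 + 3·-2 + 13·1.

17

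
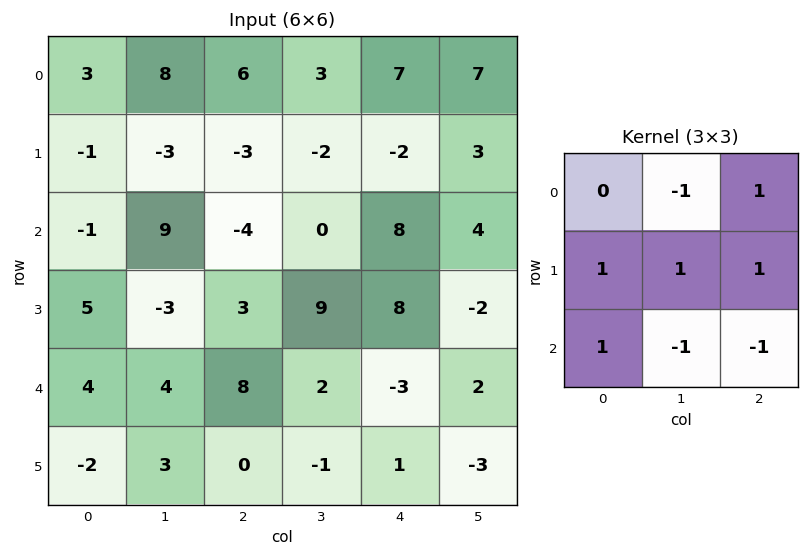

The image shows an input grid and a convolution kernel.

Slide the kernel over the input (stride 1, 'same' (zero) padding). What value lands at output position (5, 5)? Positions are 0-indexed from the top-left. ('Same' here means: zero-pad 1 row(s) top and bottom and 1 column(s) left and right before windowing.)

-4

The receptive field on the zero-padded input at this output position is [-3 2 0 / 1 -3 0 / 0 0 0]. Elementwise product with the kernel and sum: 2·-1 + 0·1 + 1·1 + -3·1 + 0·1 + 0·1 + 0·-1 + 0·-1.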